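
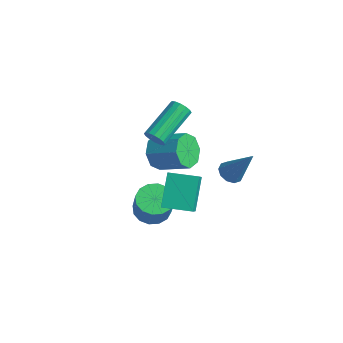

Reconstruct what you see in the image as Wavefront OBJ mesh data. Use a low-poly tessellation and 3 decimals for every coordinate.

v 2.399 1.22 -1.873
v 2.878 1.355 -2.209
v 3.401 1.56 -0.307
v 2.686 1.667 -2.153
v 2.384 1.808 -1.991
v 2.088 1.725 -1.784
v 1.911 1.449 -1.611
v 1.92 1.085 -1.538
v 2.113 0.773 -1.593
v 2.415 0.632 -1.755
v 2.711 0.715 -1.963
v 2.888 0.991 -2.136
v -0.444 -0.614 -0.547
v -0.027 -0.682 -0.226
v -0.44 1.106 0.688
v -0.856 1.174 0.367
v 0.072 -0.548 -0.444
v -0.34 1.24 0.47
v 0.033 -0.431 -0.69
v -0.379 1.357 0.225
v -0.134 -0.364 -0.897
v -0.546 1.424 0.018
v -0.384 -0.363 -1.01
v -0.796 1.425 -0.096
v -0.649 -0.43 -1
v -1.062 1.358 -0.085
v -0.86 -0.546 -0.868
v -1.273 1.242 0.046
v -0.96 -0.68 -0.65
v -1.372 1.108 0.264
v -0.921 -0.797 -0.405
v -1.333 0.991 0.51
v -0.754 -0.864 -0.198
v -1.166 0.924 0.717
v -0.504 -0.865 -0.084
v -0.916 0.923 0.83
v -0.238 -0.798 -0.095
v -0.651 0.99 0.82
v 0.845 -1.784 -3.729
v 1.418 -1.197 -3.856
v 2.047 -1.529 -2.558
v 1.475 -2.116 -2.431
v 1.098 -0.997 -3.65
v 1.727 -1.329 -2.352
v 0.711 -1.009 -3.465
v 1.34 -1.341 -2.167
v 0.359 -1.228 -3.351
v 0.988 -1.56 -2.053
v 0.138 -1.596 -3.338
v 0.767 -1.928 -2.04
v 0.106 -2.014 -3.43
v 0.735 -2.346 -2.132
v 0.273 -2.371 -3.602
v 0.902 -2.703 -2.304
v 0.593 -2.571 -3.808
v 1.222 -2.903 -2.51
v 0.98 -2.559 -3.993
v 1.609 -2.891 -2.695
v 1.332 -2.34 -4.107
v 1.961 -2.672 -2.809
v 1.553 -1.972 -4.12
v 2.182 -2.304 -2.822
v 1.585 -1.554 -4.028
v 2.214 -1.886 -2.73
v 3.276 -3.23 -1.078
v 2.578 -2.328 0.182
v 2.319 -2.314 -2.265
v 1.62 -1.412 -1.005
v 4.24 -2.348 -1.175
v 3.541 -1.446 0.085
v 3.282 -1.432 -2.362
v 2.584 -0.53 -1.102
v -2.34 1.068 -3.592
v -1.842 0.775 -4.321
v -0.503 1.399 -3.657
v -1 1.692 -2.928
v -2.102 1.432 -4.414
v -0.762 2.055 -3.75
v -2.501 1.875 -4.026
v -1.161 2.499 -3.362
v -2.805 1.846 -3.383
v -1.466 2.469 -2.719
v -2.837 1.361 -2.863
v -1.498 1.985 -2.199
v -2.578 0.705 -2.77
v -1.238 1.328 -2.106
v -2.179 0.261 -3.158
v -0.839 0.885 -2.494
v -1.874 0.291 -3.801
v -0.535 0.914 -3.137
f 2 1 4
f 2 4 3
f 4 1 5
f 4 5 3
f 5 1 6
f 5 6 3
f 6 1 7
f 6 7 3
f 7 1 8
f 7 8 3
f 8 1 9
f 8 9 3
f 9 1 10
f 9 10 3
f 10 1 11
f 10 11 3
f 11 1 12
f 11 12 3
f 12 1 2
f 12 2 3
f 14 13 17
f 14 17 15
f 15 17 18
f 15 18 16
f 17 13 19
f 17 19 18
f 18 19 20
f 18 20 16
f 19 13 21
f 19 21 20
f 20 21 22
f 20 22 16
f 21 13 23
f 21 23 22
f 22 23 24
f 22 24 16
f 23 13 25
f 23 25 24
f 24 25 26
f 24 26 16
f 25 13 27
f 25 27 26
f 26 27 28
f 26 28 16
f 27 13 29
f 27 29 28
f 28 29 30
f 28 30 16
f 29 13 31
f 29 31 30
f 30 31 32
f 30 32 16
f 31 13 33
f 31 33 32
f 32 33 34
f 32 34 16
f 33 13 35
f 33 35 34
f 34 35 36
f 34 36 16
f 35 13 37
f 35 37 36
f 36 37 38
f 36 38 16
f 37 13 14
f 37 14 38
f 38 14 15
f 38 15 16
f 40 39 43
f 40 43 41
f 41 43 44
f 41 44 42
f 43 39 45
f 43 45 44
f 44 45 46
f 44 46 42
f 45 39 47
f 45 47 46
f 46 47 48
f 46 48 42
f 47 39 49
f 47 49 48
f 48 49 50
f 48 50 42
f 49 39 51
f 49 51 50
f 50 51 52
f 50 52 42
f 51 39 53
f 51 53 52
f 52 53 54
f 52 54 42
f 53 39 55
f 53 55 54
f 54 55 56
f 54 56 42
f 55 39 57
f 55 57 56
f 56 57 58
f 56 58 42
f 57 39 59
f 57 59 58
f 58 59 60
f 58 60 42
f 59 39 61
f 59 61 60
f 60 61 62
f 60 62 42
f 61 39 63
f 61 63 62
f 62 63 64
f 62 64 42
f 63 39 40
f 63 40 64
f 64 40 41
f 64 41 42
f 66 68 65
f 69 66 65
f 65 68 67
f 67 69 65
f 66 72 68
f 70 66 69
f 70 72 66
f 68 72 67
f 71 69 67
f 67 72 71
f 71 70 69
f 72 70 71
f 74 73 77
f 74 77 75
f 75 77 78
f 75 78 76
f 77 73 79
f 77 79 78
f 78 79 80
f 78 80 76
f 79 73 81
f 79 81 80
f 80 81 82
f 80 82 76
f 81 73 83
f 81 83 82
f 82 83 84
f 82 84 76
f 83 73 85
f 83 85 84
f 84 85 86
f 84 86 76
f 85 73 87
f 85 87 86
f 86 87 88
f 86 88 76
f 87 73 89
f 87 89 88
f 88 89 90
f 88 90 76
f 89 73 74
f 89 74 90
f 90 74 75
f 90 75 76



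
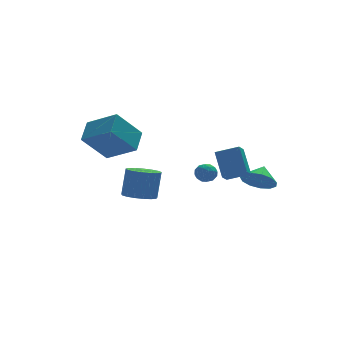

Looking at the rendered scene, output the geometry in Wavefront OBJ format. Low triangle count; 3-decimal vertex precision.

v 1.361 1.249 -0.12
v 1.732 1.742 -0.331
v 1.788 0.618 -0.849
v 2.159 1.111 -1.06
v 2.27 0.847 -0.474
v 2.006 1.237 -0.024
v 1.514 1.123 -1.156
v 1.25 1.513 -0.706
v 1.826 1.665 -0.971
v 2.293 1.494 -0.55
v 1.227 0.866 -0.63
v 1.694 0.695 -0.209
v 1.509 1.551 -0.161
v 2.011 0.809 -1.019
v 2.076 0.653 -0.674
v 2.294 0.944 -0.798
v 1.67 1.254 0.019
v 1.888 1.544 -0.105
v 2.204 1.018 -0.189
v 1.632 0.816 -1.075
v 1.85 1.106 -1.199
v 1.226 1.416 -0.382
v 1.444 1.707 -0.506
v 1.316 1.342 -0.991
v 1.782 1.795 -0.662
v 2.033 1.424 -1.09
v 1.654 1.431 -1.147
v 1.499 1.661 -0.882
v 2.057 1.695 -0.414
v 2.308 1.324 -0.843
v 2.373 1.169 -0.498
v 2.218 1.398 -0.234
v 2.112 1.649 -0.79
v 1.212 1.036 -0.337
v 1.463 0.665 -0.766
v 1.302 0.962 -0.946
v 1.147 1.191 -0.682
v 1.487 0.936 -0.09
v 1.738 0.565 -0.518
v 2.021 0.699 -0.298
v 1.866 0.929 -0.033
v 1.408 0.711 -0.39
v -4.245 3.751 1.68
v -3.033 2.395 2.626
v -3.557 4.878 2.413
v -2.345 3.521 3.359
v -2.795 3.919 0.061
v -1.583 2.562 1.007
v -2.107 5.045 0.794
v -0.895 3.689 1.74
v -1.102 3.622 -2.914
v -0.19 3.836 -3.166
v 0.194 4.211 -1.458
v -0.718 3.998 -1.206
v -0.414 4.241 -3.205
v -0.03 4.616 -1.497
v -0.795 4.504 -3.177
v -0.411 4.88 -1.469
v -1.247 4.565 -3.089
v -0.863 4.941 -1.381
v -1.665 4.41 -2.96
v -1.281 4.786 -1.253
v -1.955 4.075 -2.821
v -1.571 4.451 -1.114
v -2.049 3.636 -2.704
v -1.665 4.012 -0.996
v -1.926 3.194 -2.634
v -1.542 3.569 -0.927
v -1.615 2.85 -2.628
v -1.23 3.225 -0.921
v -1.186 2.682 -2.688
v -0.801 3.058 -0.981
v -0.737 2.731 -2.8
v -0.353 3.106 -1.092
v -0.373 2.983 -2.937
v 0.011 3.359 -1.23
v -0.175 3.382 -3.069
v 0.209 3.757 -1.362
v 1.854 -1.516 0.023
v 1.395 -2.047 0.485
v 1.88 -0.393 1.339
v 1.421 -0.924 1.801
v 2.959 -2.076 0.479
v 2.5 -2.607 0.941
v 2.985 -0.953 1.795
v 2.526 -1.484 2.257
v 3.624 -1.483 -0.347
v 4.311 -1.384 -1.053
v 4.216 -0.797 0.327
v 3.938 -0.978 -1.138
v 3.466 -0.732 -0.973
v 3.043 -0.725 -0.609
v 2.805 -0.959 -0.161
v 2.827 -1.359 0.227
v 3.102 -1.799 0.433
v 3.542 -2.138 0.391
v 4.009 -2.269 0.115
v 4.353 -2.151 -0.308
v 4.466 -1.821 -0.743
f 1 38 17
f 38 12 41
f 17 41 6
f 38 41 17
f 1 17 13
f 17 6 18
f 13 18 2
f 17 18 13
f 1 13 22
f 13 2 23
f 22 23 8
f 13 23 22
f 1 22 34
f 22 8 37
f 34 37 11
f 22 37 34
f 1 34 38
f 34 11 42
f 38 42 12
f 34 42 38
f 2 18 29
f 18 6 32
f 29 32 10
f 18 32 29
f 6 41 19
f 41 12 40
f 19 40 5
f 41 40 19
f 12 42 39
f 42 11 35
f 39 35 3
f 42 35 39
f 11 37 36
f 37 8 24
f 36 24 7
f 37 24 36
f 8 23 28
f 23 2 25
f 28 25 9
f 23 25 28
f 4 30 16
f 30 10 31
f 16 31 5
f 30 31 16
f 4 16 14
f 16 5 15
f 14 15 3
f 16 15 14
f 4 14 21
f 14 3 20
f 21 20 7
f 14 20 21
f 4 21 26
f 21 7 27
f 26 27 9
f 21 27 26
f 4 26 30
f 26 9 33
f 30 33 10
f 26 33 30
f 5 31 19
f 31 10 32
f 19 32 6
f 31 32 19
f 3 15 39
f 15 5 40
f 39 40 12
f 15 40 39
f 7 20 36
f 20 3 35
f 36 35 11
f 20 35 36
f 9 27 28
f 27 7 24
f 28 24 8
f 27 24 28
f 10 33 29
f 33 9 25
f 29 25 2
f 33 25 29
f 44 46 43
f 47 44 43
f 43 46 45
f 45 47 43
f 44 50 46
f 48 44 47
f 48 50 44
f 46 50 45
f 49 47 45
f 45 50 49
f 49 48 47
f 50 48 49
f 52 51 55
f 52 55 53
f 53 55 56
f 53 56 54
f 55 51 57
f 55 57 56
f 56 57 58
f 56 58 54
f 57 51 59
f 57 59 58
f 58 59 60
f 58 60 54
f 59 51 61
f 59 61 60
f 60 61 62
f 60 62 54
f 61 51 63
f 61 63 62
f 62 63 64
f 62 64 54
f 63 51 65
f 63 65 64
f 64 65 66
f 64 66 54
f 65 51 67
f 65 67 66
f 66 67 68
f 66 68 54
f 67 51 69
f 67 69 68
f 68 69 70
f 68 70 54
f 69 51 71
f 69 71 70
f 70 71 72
f 70 72 54
f 71 51 73
f 71 73 72
f 72 73 74
f 72 74 54
f 73 51 75
f 73 75 74
f 74 75 76
f 74 76 54
f 75 51 77
f 75 77 76
f 76 77 78
f 76 78 54
f 77 51 52
f 77 52 78
f 78 52 53
f 78 53 54
f 80 82 79
f 83 80 79
f 79 82 81
f 81 83 79
f 80 86 82
f 84 80 83
f 84 86 80
f 82 86 81
f 85 83 81
f 81 86 85
f 85 84 83
f 86 84 85
f 88 87 90
f 88 90 89
f 90 87 91
f 90 91 89
f 91 87 92
f 91 92 89
f 92 87 93
f 92 93 89
f 93 87 94
f 93 94 89
f 94 87 95
f 94 95 89
f 95 87 96
f 95 96 89
f 96 87 97
f 96 97 89
f 97 87 98
f 97 98 89
f 98 87 99
f 98 99 89
f 99 87 88
f 99 88 89



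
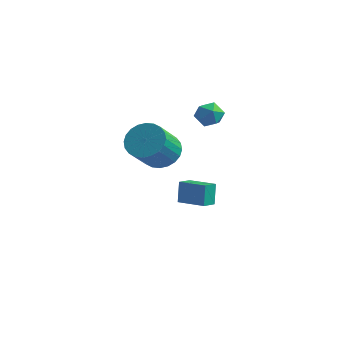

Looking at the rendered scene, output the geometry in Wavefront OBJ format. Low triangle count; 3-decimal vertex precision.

v 1.769 -0.469 1.873
v 2.743 -0.801 1.579
v 2.705 -2.202 3.033
v 1.731 -1.871 3.327
v 2.839 -0.509 1.863
v 2.8 -1.911 3.317
v 2.771 -0.212 2.148
v 2.732 -1.614 3.602
v 2.551 0.047 2.391
v 2.512 -1.355 3.845
v 2.212 0.226 2.555
v 2.173 -1.175 4.009
v 1.805 0.3 2.616
v 1.767 -1.102 4.07
v 1.393 0.257 2.563
v 1.355 -1.145 4.017
v 1.039 0.103 2.405
v 1 -1.299 3.859
v 0.795 -0.138 2.167
v 0.757 -1.539 3.621
v 0.7 -0.429 1.883
v 0.661 -1.831 3.337
v 0.768 -0.726 1.598
v 0.729 -2.128 3.052
v 0.988 -0.985 1.355
v 0.949 -2.387 2.809
v 1.327 -1.165 1.191
v 1.288 -2.566 2.645
v 1.733 -1.238 1.13
v 1.695 -2.64 2.584
v 2.145 -1.195 1.183
v 2.107 -2.597 2.637
v 2.5 -1.041 1.341
v 2.461 -2.443 2.795
v 0.851 2.604 -3.773
v 0.658 3.057 -2.592
v 0.963 3.463 -4.084
v 0.77 3.916 -2.903
v 2.43 2.504 -3.477
v 2.237 2.957 -2.296
v 2.542 3.363 -3.788
v 2.349 3.816 -2.607
v 1.553 4.127 1.85
v 2.038 4.528 2.392
v 1.922 2.952 2.388
v 2.407 3.353 2.93
v 1.581 3.414 2.989
v 1.353 4.14 2.656
v 2.607 3.34 2.124
v 2.379 4.066 1.791
v 2.69 4.041 2.561
v 2.056 4.087 3.096
v 1.904 3.393 1.684
v 1.27 3.439 2.219
f 2 1 5
f 2 5 3
f 3 5 6
f 3 6 4
f 5 1 7
f 5 7 6
f 6 7 8
f 6 8 4
f 7 1 9
f 7 9 8
f 8 9 10
f 8 10 4
f 9 1 11
f 9 11 10
f 10 11 12
f 10 12 4
f 11 1 13
f 11 13 12
f 12 13 14
f 12 14 4
f 13 1 15
f 13 15 14
f 14 15 16
f 14 16 4
f 15 1 17
f 15 17 16
f 16 17 18
f 16 18 4
f 17 1 19
f 17 19 18
f 18 19 20
f 18 20 4
f 19 1 21
f 19 21 20
f 20 21 22
f 20 22 4
f 21 1 23
f 21 23 22
f 22 23 24
f 22 24 4
f 23 1 25
f 23 25 24
f 24 25 26
f 24 26 4
f 25 1 27
f 25 27 26
f 26 27 28
f 26 28 4
f 27 1 29
f 27 29 28
f 28 29 30
f 28 30 4
f 29 1 31
f 29 31 30
f 30 31 32
f 30 32 4
f 31 1 33
f 31 33 32
f 32 33 34
f 32 34 4
f 33 1 2
f 33 2 34
f 34 2 3
f 34 3 4
f 36 38 35
f 39 36 35
f 35 38 37
f 37 39 35
f 36 42 38
f 40 36 39
f 40 42 36
f 38 42 37
f 41 39 37
f 37 42 41
f 41 40 39
f 42 40 41
f 43 54 48
f 43 48 44
f 43 44 50
f 43 50 53
f 43 53 54
f 44 48 52
f 48 54 47
f 54 53 45
f 53 50 49
f 50 44 51
f 46 52 47
f 46 47 45
f 46 45 49
f 46 49 51
f 46 51 52
f 47 52 48
f 45 47 54
f 49 45 53
f 51 49 50
f 52 51 44



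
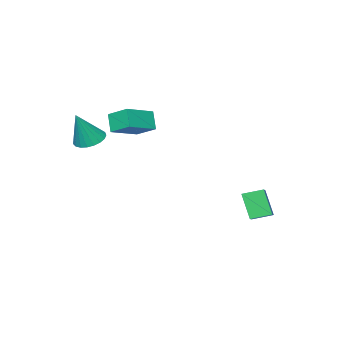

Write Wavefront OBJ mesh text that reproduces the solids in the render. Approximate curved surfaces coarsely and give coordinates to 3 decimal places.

v -0.539 -3.682 0.312
v -0.867 -4.232 1.327
v -0.708 -2.456 0.923
v -1.037 -3.006 1.937
v 1.217 -3.714 0.863
v 0.888 -4.264 1.877
v 1.047 -2.488 1.473
v 0.719 -3.038 2.488
v -3.019 2.05 -4.732
v -3.183 1.298 -3.273
v -3.81 2.812 -4.429
v -3.975 2.06 -2.969
v -2.085 2.82 -4.231
v -2.25 2.068 -2.771
v -2.877 3.582 -3.927
v -3.041 2.83 -2.468
v 2.482 -3.87 0.657
v 3.258 -4.033 0.275
v 3.358 -3.89 2.443
v 3.252 -3.667 0.282
v 3.113 -3.337 0.353
v 2.865 -3.098 0.478
v 2.55 -2.993 0.633
v 2.224 -3.04 0.792
v 1.943 -3.23 0.928
v 1.754 -3.531 1.017
v 1.692 -3.891 1.044
v 1.766 -4.247 1.003
v 1.964 -4.538 0.903
v 2.252 -4.713 0.76
v 2.579 -4.743 0.6
v 2.89 -4.622 0.449
v 3.13 -4.371 0.334
f 2 4 1
f 5 2 1
f 1 4 3
f 3 5 1
f 2 8 4
f 6 2 5
f 6 8 2
f 4 8 3
f 7 5 3
f 3 8 7
f 7 6 5
f 8 6 7
f 10 12 9
f 13 10 9
f 9 12 11
f 11 13 9
f 10 16 12
f 14 10 13
f 14 16 10
f 12 16 11
f 15 13 11
f 11 16 15
f 15 14 13
f 16 14 15
f 18 17 20
f 18 20 19
f 20 17 21
f 20 21 19
f 21 17 22
f 21 22 19
f 22 17 23
f 22 23 19
f 23 17 24
f 23 24 19
f 24 17 25
f 24 25 19
f 25 17 26
f 25 26 19
f 26 17 27
f 26 27 19
f 27 17 28
f 27 28 19
f 28 17 29
f 28 29 19
f 29 17 30
f 29 30 19
f 30 17 31
f 30 31 19
f 31 17 32
f 31 32 19
f 32 17 33
f 32 33 19
f 33 17 18
f 33 18 19



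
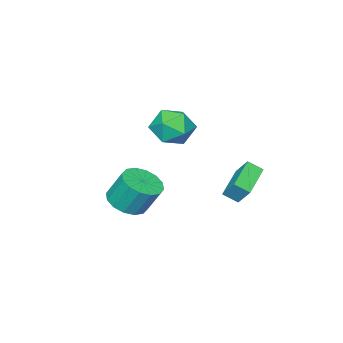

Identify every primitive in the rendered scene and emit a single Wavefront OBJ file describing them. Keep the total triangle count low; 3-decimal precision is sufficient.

v -4.03 1.552 0.234
v -3.981 2.325 1.215
v -4.452 2.196 -0.252
v -4.403 2.968 0.729
v -2.277 2.232 -0.389
v -2.228 3.004 0.592
v -2.699 2.875 -0.875
v -2.65 3.648 0.106
v 2.364 0.46 0.379
v 3.234 1.082 0.229
v 2.947 1.841 1.711
v 2.076 1.22 1.861
v 2.811 1.368 0.001
v 2.524 2.127 1.483
v 2.269 1.41 -0.126
v 1.981 2.17 1.356
v 1.751 1.198 -0.118
v 1.464 1.958 1.364
v 1.398 0.789 0.023
v 1.111 1.548 1.506
v 1.304 0.291 0.26
v 1.016 1.05 1.742
v 1.493 -0.161 0.529
v 1.206 0.598 2.011
v 1.916 -0.447 0.757
v 1.629 0.312 2.239
v 2.459 -0.49 0.884
v 2.171 0.27 2.366
v 2.976 -0.278 0.876
v 2.689 0.482 2.358
v 3.329 0.132 0.734
v 3.042 0.891 2.217
v 3.424 0.63 0.498
v 3.136 1.389 1.98
v -2.231 -0.205 4.213
v -1.691 0.333 3.248
v -2.409 -1.893 3.172
v -1.869 -1.355 2.207
v -1.216 -1.6 3.22
v -1.105 -0.557 3.863
v -2.995 -1.003 2.557
v -2.884 0.04 3.2
v -2.162 -0.16 2.224
v -1.063 -0.529 2.634
v -3.037 -1.031 3.786
v -1.938 -1.4 4.196
f 2 4 1
f 5 2 1
f 1 4 3
f 3 5 1
f 2 8 4
f 6 2 5
f 6 8 2
f 4 8 3
f 7 5 3
f 3 8 7
f 7 6 5
f 8 6 7
f 10 9 13
f 10 13 11
f 11 13 14
f 11 14 12
f 13 9 15
f 13 15 14
f 14 15 16
f 14 16 12
f 15 9 17
f 15 17 16
f 16 17 18
f 16 18 12
f 17 9 19
f 17 19 18
f 18 19 20
f 18 20 12
f 19 9 21
f 19 21 20
f 20 21 22
f 20 22 12
f 21 9 23
f 21 23 22
f 22 23 24
f 22 24 12
f 23 9 25
f 23 25 24
f 24 25 26
f 24 26 12
f 25 9 27
f 25 27 26
f 26 27 28
f 26 28 12
f 27 9 29
f 27 29 28
f 28 29 30
f 28 30 12
f 29 9 31
f 29 31 30
f 30 31 32
f 30 32 12
f 31 9 33
f 31 33 32
f 32 33 34
f 32 34 12
f 33 9 10
f 33 10 34
f 34 10 11
f 34 11 12
f 35 46 40
f 35 40 36
f 35 36 42
f 35 42 45
f 35 45 46
f 36 40 44
f 40 46 39
f 46 45 37
f 45 42 41
f 42 36 43
f 38 44 39
f 38 39 37
f 38 37 41
f 38 41 43
f 38 43 44
f 39 44 40
f 37 39 46
f 41 37 45
f 43 41 42
f 44 43 36



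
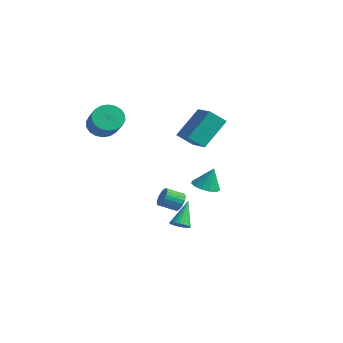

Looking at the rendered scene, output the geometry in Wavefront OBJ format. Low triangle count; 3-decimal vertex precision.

v 2.601 0.037 -0.182
v 3.164 0.477 -0.409
v 2.799 0.383 0.982
v 2.814 0.715 -0.42
v 2.397 0.737 -0.356
v 2.045 0.537 -0.236
v 1.869 0.178 -0.099
v 1.925 -0.226 0.012
v 2.196 -0.546 0.061
v 2.595 -0.682 0.034
v 2.996 -0.589 -0.062
v 3.272 -0.298 -0.196
v 3.334 0.099 -0.325
v -1.659 2.746 0.436
v -2.078 2 1.173
v -1.663 4.181 1.886
v -2.082 3.435 2.624
v -0.238 2.345 0.836
v -0.657 1.599 1.574
v -0.242 3.78 2.287
v -0.661 3.034 3.024
v -2.2 2.365 -3.844
v -1.846 1.978 -4.135
v -2.346 1.168 -3.668
v -2.7 1.555 -3.376
v -1.717 2.019 -3.926
v -2.217 1.209 -3.458
v -1.671 2.12 -3.702
v -2.171 1.31 -3.235
v -1.717 2.263 -3.503
v -2.217 1.454 -3.036
v -1.846 2.424 -3.363
v -2.346 1.614 -2.895
v -2.036 2.574 -3.306
v -2.537 1.765 -2.838
v -2.255 2.689 -3.342
v -2.755 1.879 -2.874
v -2.464 2.747 -3.465
v -2.965 1.938 -2.997
v -2.628 2.739 -3.653
v -3.128 1.93 -3.185
v -2.717 2.667 -3.874
v -3.218 1.858 -3.407
v -2.717 2.542 -4.09
v -3.218 1.733 -3.623
v -2.628 2.387 -4.264
v -3.128 1.577 -3.796
v -2.464 2.227 -4.364
v -2.965 1.418 -3.897
v -2.255 2.092 -4.375
v -2.755 1.283 -3.908
v -2.036 2.003 -4.294
v -2.537 1.194 -3.827
v 2.911 -1.826 -2.163
v 3.359 -1.944 -1.904
v 2.449 -0.934 -0.957
v 3.416 -1.774 -2.008
v 3.396 -1.613 -2.135
v 3.302 -1.483 -2.267
v 3.149 -1.407 -2.383
v 2.96 -1.394 -2.465
v 2.763 -1.446 -2.501
v 2.589 -1.557 -2.486
v 2.464 -1.709 -2.422
v 2.407 -1.878 -2.318
v 2.427 -2.04 -2.19
v 2.521 -2.169 -2.059
v 2.674 -2.246 -1.943
v 2.863 -2.259 -1.861
v 3.06 -2.206 -1.825
v 3.234 -2.096 -1.84
v -4.418 -0.918 1.943
v -3.987 -1.203 1.255
v -2.691 -1.787 2.31
v -3.122 -1.502 2.997
v -3.857 -0.845 1.294
v -2.562 -1.429 2.349
v -3.839 -0.502 1.462
v -2.543 -1.085 2.517
v -3.935 -0.24 1.725
v -2.64 -0.824 2.78
v -4.127 -0.114 2.031
v -2.831 -0.697 3.086
v -4.377 -0.146 2.319
v -3.081 -0.73 3.374
v -4.634 -0.332 2.533
v -3.339 -0.915 3.588
v -4.849 -0.633 2.63
v -3.553 -1.217 3.685
v -4.978 -0.991 2.591
v -3.683 -1.575 3.646
v -4.997 -1.335 2.423
v -3.701 -1.918 3.478
v -4.9 -1.596 2.16
v -3.605 -2.18 3.215
v -4.709 -1.723 1.854
v -3.413 -2.306 2.909
v -4.459 -1.69 1.566
v -3.163 -2.274 2.621
v -4.201 -1.505 1.352
v -2.906 -2.088 2.407
f 2 1 4
f 2 4 3
f 4 1 5
f 4 5 3
f 5 1 6
f 5 6 3
f 6 1 7
f 6 7 3
f 7 1 8
f 7 8 3
f 8 1 9
f 8 9 3
f 9 1 10
f 9 10 3
f 10 1 11
f 10 11 3
f 11 1 12
f 11 12 3
f 12 1 13
f 12 13 3
f 13 1 2
f 13 2 3
f 15 17 14
f 18 15 14
f 14 17 16
f 16 18 14
f 15 21 17
f 19 15 18
f 19 21 15
f 17 21 16
f 20 18 16
f 16 21 20
f 20 19 18
f 21 19 20
f 23 22 26
f 23 26 24
f 24 26 27
f 24 27 25
f 26 22 28
f 26 28 27
f 27 28 29
f 27 29 25
f 28 22 30
f 28 30 29
f 29 30 31
f 29 31 25
f 30 22 32
f 30 32 31
f 31 32 33
f 31 33 25
f 32 22 34
f 32 34 33
f 33 34 35
f 33 35 25
f 34 22 36
f 34 36 35
f 35 36 37
f 35 37 25
f 36 22 38
f 36 38 37
f 37 38 39
f 37 39 25
f 38 22 40
f 38 40 39
f 39 40 41
f 39 41 25
f 40 22 42
f 40 42 41
f 41 42 43
f 41 43 25
f 42 22 44
f 42 44 43
f 43 44 45
f 43 45 25
f 44 22 46
f 44 46 45
f 45 46 47
f 45 47 25
f 46 22 48
f 46 48 47
f 47 48 49
f 47 49 25
f 48 22 50
f 48 50 49
f 49 50 51
f 49 51 25
f 50 22 52
f 50 52 51
f 51 52 53
f 51 53 25
f 52 22 23
f 52 23 53
f 53 23 24
f 53 24 25
f 55 54 57
f 55 57 56
f 57 54 58
f 57 58 56
f 58 54 59
f 58 59 56
f 59 54 60
f 59 60 56
f 60 54 61
f 60 61 56
f 61 54 62
f 61 62 56
f 62 54 63
f 62 63 56
f 63 54 64
f 63 64 56
f 64 54 65
f 64 65 56
f 65 54 66
f 65 66 56
f 66 54 67
f 66 67 56
f 67 54 68
f 67 68 56
f 68 54 69
f 68 69 56
f 69 54 70
f 69 70 56
f 70 54 71
f 70 71 56
f 71 54 55
f 71 55 56
f 73 72 76
f 73 76 74
f 74 76 77
f 74 77 75
f 76 72 78
f 76 78 77
f 77 78 79
f 77 79 75
f 78 72 80
f 78 80 79
f 79 80 81
f 79 81 75
f 80 72 82
f 80 82 81
f 81 82 83
f 81 83 75
f 82 72 84
f 82 84 83
f 83 84 85
f 83 85 75
f 84 72 86
f 84 86 85
f 85 86 87
f 85 87 75
f 86 72 88
f 86 88 87
f 87 88 89
f 87 89 75
f 88 72 90
f 88 90 89
f 89 90 91
f 89 91 75
f 90 72 92
f 90 92 91
f 91 92 93
f 91 93 75
f 92 72 94
f 92 94 93
f 93 94 95
f 93 95 75
f 94 72 96
f 94 96 95
f 95 96 97
f 95 97 75
f 96 72 98
f 96 98 97
f 97 98 99
f 97 99 75
f 98 72 100
f 98 100 99
f 99 100 101
f 99 101 75
f 100 72 73
f 100 73 101
f 101 73 74
f 101 74 75



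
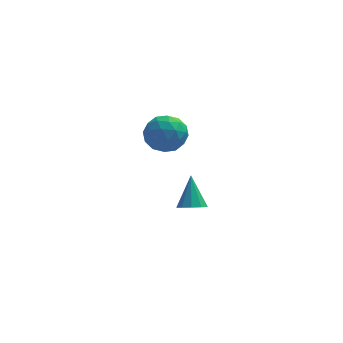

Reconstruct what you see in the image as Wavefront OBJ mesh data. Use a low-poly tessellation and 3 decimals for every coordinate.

v -2.181 -2.464 1.616
v -1.581 -2.005 1.661
v -1.659 -3.055 0.679
v -1.059 -2.596 0.724
v -1.193 -3.1 1.273
v -1.515 -2.735 1.852
v -1.725 -2.325 0.488
v -2.047 -1.96 1.067
v -1.298 -1.92 0.964
v -0.97 -2.398 1.45
v -2.27 -2.662 0.89
v -1.942 -3.14 1.376
v -1.927 -2.182 1.721
v -1.313 -2.878 0.619
v -1.392 -3.174 0.942
v -1.039 -2.904 0.969
v -1.889 -2.611 1.833
v -1.535 -2.342 1.86
v -1.307 -2.985 1.632
v -1.705 -2.718 0.48
v -1.351 -2.449 0.507
v -2.201 -2.156 1.371
v -1.848 -1.886 1.398
v -1.933 -2.075 0.708
v -1.408 -1.863 1.338
v -1.101 -2.21 0.787
v -1.492 -2.051 0.648
v -1.682 -1.836 0.988
v -1.215 -2.144 1.623
v -0.908 -2.492 1.072
v -0.987 -2.788 1.395
v -1.176 -2.573 1.735
v -1.049 -2.094 1.213
v -2.332 -2.568 1.268
v -2.025 -2.916 0.717
v -2.064 -2.487 0.605
v -2.253 -2.272 0.945
v -2.139 -2.85 1.553
v -1.832 -3.197 1.002
v -1.558 -3.224 1.352
v -1.748 -3.009 1.692
v -2.191 -2.966 1.127
v -0.773 -1.396 -3.197
v -0.439 -1.058 -3.432
v -0.807 -0.644 -2.163
v -0.744 -0.968 -3.508
v -1.061 -1.041 -3.465
v -1.267 -1.25 -3.32
v -1.285 -1.515 -3.128
v -1.107 -1.734 -2.963
v -0.802 -1.825 -2.887
v -0.485 -1.752 -2.929
v -0.279 -1.543 -3.075
v -0.261 -1.278 -3.267
f 1 38 17
f 38 12 41
f 17 41 6
f 38 41 17
f 1 17 13
f 17 6 18
f 13 18 2
f 17 18 13
f 1 13 22
f 13 2 23
f 22 23 8
f 13 23 22
f 1 22 34
f 22 8 37
f 34 37 11
f 22 37 34
f 1 34 38
f 34 11 42
f 38 42 12
f 34 42 38
f 2 18 29
f 18 6 32
f 29 32 10
f 18 32 29
f 6 41 19
f 41 12 40
f 19 40 5
f 41 40 19
f 12 42 39
f 42 11 35
f 39 35 3
f 42 35 39
f 11 37 36
f 37 8 24
f 36 24 7
f 37 24 36
f 8 23 28
f 23 2 25
f 28 25 9
f 23 25 28
f 4 30 16
f 30 10 31
f 16 31 5
f 30 31 16
f 4 16 14
f 16 5 15
f 14 15 3
f 16 15 14
f 4 14 21
f 14 3 20
f 21 20 7
f 14 20 21
f 4 21 26
f 21 7 27
f 26 27 9
f 21 27 26
f 4 26 30
f 26 9 33
f 30 33 10
f 26 33 30
f 5 31 19
f 31 10 32
f 19 32 6
f 31 32 19
f 3 15 39
f 15 5 40
f 39 40 12
f 15 40 39
f 7 20 36
f 20 3 35
f 36 35 11
f 20 35 36
f 9 27 28
f 27 7 24
f 28 24 8
f 27 24 28
f 10 33 29
f 33 9 25
f 29 25 2
f 33 25 29
f 44 43 46
f 44 46 45
f 46 43 47
f 46 47 45
f 47 43 48
f 47 48 45
f 48 43 49
f 48 49 45
f 49 43 50
f 49 50 45
f 50 43 51
f 50 51 45
f 51 43 52
f 51 52 45
f 52 43 53
f 52 53 45
f 53 43 54
f 53 54 45
f 54 43 44
f 54 44 45



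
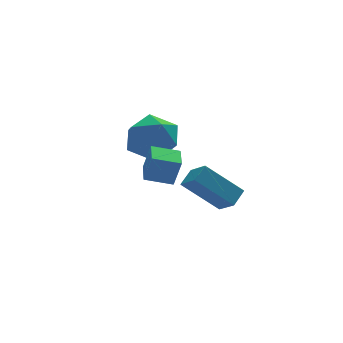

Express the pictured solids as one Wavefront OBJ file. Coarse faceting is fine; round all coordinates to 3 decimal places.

v -2.811 -1.99 0.618
v -2.537 -2.115 1.738
v -2.394 -0.897 0.637
v -2.12 -1.022 1.757
v -1.78 -2.378 0.323
v -1.506 -2.503 1.443
v -1.363 -1.285 0.342
v -1.089 -1.41 1.462
v -1.517 2.976 -0.611
v -0.582 3.593 -1.169
v -0.258 2.407 0.869
v 0.677 3.024 0.311
v -0.269 3.657 0.831
v -1.047 4.009 -0.084
v 0.207 1.991 -0.216
v -0.571 2.343 -1.131
v 0.483 2.985 -0.925
v 0.189 4.014 -0.278
v -1.029 1.986 -0.022
v -1.323 3.015 0.625
v 0.089 -0.048 -1.107
v 0.74 0.431 -0.69
v -0.133 0.829 -1.768
v 0.519 1.308 -1.35
v 1.461 -0.728 -2.47
v 2.113 -0.249 -2.052
v 1.24 0.149 -3.13
v 1.891 0.628 -2.713
f 2 4 1
f 5 2 1
f 1 4 3
f 3 5 1
f 2 8 4
f 6 2 5
f 6 8 2
f 4 8 3
f 7 5 3
f 3 8 7
f 7 6 5
f 8 6 7
f 9 20 14
f 9 14 10
f 9 10 16
f 9 16 19
f 9 19 20
f 10 14 18
f 14 20 13
f 20 19 11
f 19 16 15
f 16 10 17
f 12 18 13
f 12 13 11
f 12 11 15
f 12 15 17
f 12 17 18
f 13 18 14
f 11 13 20
f 15 11 19
f 17 15 16
f 18 17 10
f 22 24 21
f 25 22 21
f 21 24 23
f 23 25 21
f 22 28 24
f 26 22 25
f 26 28 22
f 24 28 23
f 27 25 23
f 23 28 27
f 27 26 25
f 28 26 27



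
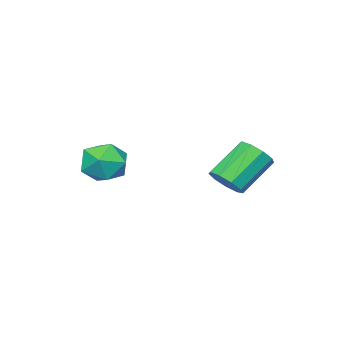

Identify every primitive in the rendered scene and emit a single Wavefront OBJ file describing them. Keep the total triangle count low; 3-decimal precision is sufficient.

v 2.856 -0.706 2.782
v 3.981 -0.582 2.875
v 2.879 -1.938 4.145
v 4.004 -1.814 4.238
v 3.312 -0.967 4.543
v 3.298 -0.205 3.701
v 3.562 -2.315 3.319
v 3.548 -1.553 2.477
v 4.417 -1.576 3.207
v 4.263 -0.743 3.963
v 2.597 -1.777 3.057
v 2.443 -0.944 3.813
v -0.223 1.974 2.163
v 0.389 2.155 2.769
v -1.105 2.547 4.162
v -1.717 2.366 3.557
v 0.241 2.656 2.47
v -1.252 3.048 3.863
v -0.124 2.838 2.027
v -1.617 3.23 3.421
v -0.535 2.616 1.648
v -2.029 3.007 3.042
v -0.801 2.093 1.51
v -2.295 2.485 2.904
v -0.796 1.515 1.678
v -2.29 1.907 3.071
v -0.523 1.152 2.073
v -2.017 1.544 3.466
v -0.11 1.173 2.51
v -1.604 1.565 3.903
v 0.25 1.569 2.785
v -1.243 1.961 4.178
f 1 12 6
f 1 6 2
f 1 2 8
f 1 8 11
f 1 11 12
f 2 6 10
f 6 12 5
f 12 11 3
f 11 8 7
f 8 2 9
f 4 10 5
f 4 5 3
f 4 3 7
f 4 7 9
f 4 9 10
f 5 10 6
f 3 5 12
f 7 3 11
f 9 7 8
f 10 9 2
f 14 13 17
f 14 17 15
f 15 17 18
f 15 18 16
f 17 13 19
f 17 19 18
f 18 19 20
f 18 20 16
f 19 13 21
f 19 21 20
f 20 21 22
f 20 22 16
f 21 13 23
f 21 23 22
f 22 23 24
f 22 24 16
f 23 13 25
f 23 25 24
f 24 25 26
f 24 26 16
f 25 13 27
f 25 27 26
f 26 27 28
f 26 28 16
f 27 13 29
f 27 29 28
f 28 29 30
f 28 30 16
f 29 13 31
f 29 31 30
f 30 31 32
f 30 32 16
f 31 13 14
f 31 14 32
f 32 14 15
f 32 15 16



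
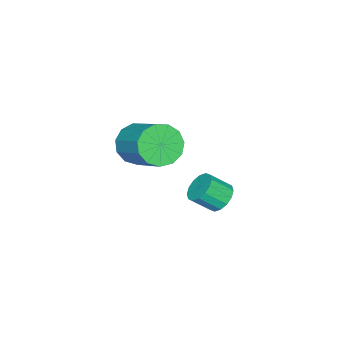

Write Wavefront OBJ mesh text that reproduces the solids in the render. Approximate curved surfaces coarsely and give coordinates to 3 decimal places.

v 3.367 3.67 1.584
v 3.798 4.16 1.735
v 4.284 3.521 2.427
v 3.853 3.03 2.276
v 3.535 4.201 1.957
v 4.02 3.561 2.649
v 3.227 4.099 2.079
v 3.712 3.46 2.771
v 2.956 3.882 2.068
v 3.441 3.243 2.761
v 2.796 3.608 1.928
v 3.281 2.969 2.62
v 2.789 3.351 1.695
v 3.274 2.712 2.388
v 2.936 3.179 1.433
v 3.422 2.54 2.125
v 3.2 3.139 1.211
v 3.685 2.499 1.903
v 3.508 3.24 1.089
v 3.993 2.601 1.781
v 3.779 3.457 1.099
v 4.264 2.818 1.792
v 3.939 3.731 1.24
v 4.424 3.092 1.932
v 3.946 3.988 1.472
v 4.431 3.349 2.165
v 0.858 -1.446 0.887
v 1.749 -1.873 0.814
v 2.572 -0.341 1.9
v 1.682 0.086 1.973
v 1.7 -1.534 0.373
v 2.523 -0.002 1.459
v 1.384 -1.168 0.096
v 2.207 0.364 1.181
v 0.901 -0.889 0.07
v 1.725 0.642 1.155
v 0.405 -0.788 0.303
v 1.228 0.744 1.388
v 0.052 -0.895 0.722
v 0.876 0.636 1.807
v -0.044 -1.177 1.193
v 0.779 0.354 2.279
v 0.146 -1.545 1.567
v 0.969 -0.013 2.653
v 0.562 -1.881 1.726
v 1.385 -0.349 2.811
v 1.072 -2.079 1.618
v 1.896 -0.547 2.703
v 1.515 -2.076 1.278
v 2.338 -0.544 2.364
f 2 1 5
f 2 5 3
f 3 5 6
f 3 6 4
f 5 1 7
f 5 7 6
f 6 7 8
f 6 8 4
f 7 1 9
f 7 9 8
f 8 9 10
f 8 10 4
f 9 1 11
f 9 11 10
f 10 11 12
f 10 12 4
f 11 1 13
f 11 13 12
f 12 13 14
f 12 14 4
f 13 1 15
f 13 15 14
f 14 15 16
f 14 16 4
f 15 1 17
f 15 17 16
f 16 17 18
f 16 18 4
f 17 1 19
f 17 19 18
f 18 19 20
f 18 20 4
f 19 1 21
f 19 21 20
f 20 21 22
f 20 22 4
f 21 1 23
f 21 23 22
f 22 23 24
f 22 24 4
f 23 1 25
f 23 25 24
f 24 25 26
f 24 26 4
f 25 1 2
f 25 2 26
f 26 2 3
f 26 3 4
f 28 27 31
f 28 31 29
f 29 31 32
f 29 32 30
f 31 27 33
f 31 33 32
f 32 33 34
f 32 34 30
f 33 27 35
f 33 35 34
f 34 35 36
f 34 36 30
f 35 27 37
f 35 37 36
f 36 37 38
f 36 38 30
f 37 27 39
f 37 39 38
f 38 39 40
f 38 40 30
f 39 27 41
f 39 41 40
f 40 41 42
f 40 42 30
f 41 27 43
f 41 43 42
f 42 43 44
f 42 44 30
f 43 27 45
f 43 45 44
f 44 45 46
f 44 46 30
f 45 27 47
f 45 47 46
f 46 47 48
f 46 48 30
f 47 27 49
f 47 49 48
f 48 49 50
f 48 50 30
f 49 27 28
f 49 28 50
f 50 28 29
f 50 29 30



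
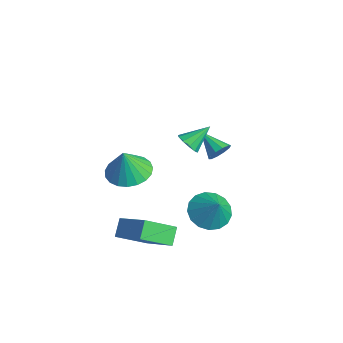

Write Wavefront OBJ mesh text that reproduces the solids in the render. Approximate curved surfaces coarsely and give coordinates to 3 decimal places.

v 2.33 -3.672 0.967
v 3.371 -3.724 0.839
v 2.49 -3.988 2.393
v 3.313 -3.303 0.939
v 3.085 -2.946 1.043
v 2.726 -2.714 1.135
v 2.299 -2.648 1.197
v 1.877 -2.759 1.22
v 1.534 -3.028 1.198
v 1.328 -3.408 1.137
v 1.296 -3.834 1.046
v 1.442 -4.232 0.942
v 1.742 -4.533 0.842
v 2.144 -4.685 0.763
v 2.578 -4.662 0.72
v 2.969 -4.468 0.719
v 3.249 -4.136 0.761
v 0.05 1.822 -1.383
v 0.372 1.791 -0.842
v -1.17 1.438 -0.677
v 0.236 2.154 -0.88
v 0.028 2.39 -1.11
v -0.171 2.409 -1.444
v -0.286 2.204 -1.755
v -0.273 1.853 -1.923
v -0.136 1.49 -1.885
v 0.071 1.254 -1.655
v 0.27 1.235 -1.321
v 0.385 1.44 -1.01
v 3.358 -1.37 2.732
v 3.876 -1.567 2.987
v 3.362 -0.33 3.528
v 3.966 -1.345 2.696
v 3.824 -1.133 2.419
v 3.504 -1.011 2.261
v 3.128 -1.027 2.284
v 2.84 -1.174 2.478
v 2.75 -1.396 2.769
v 2.892 -1.608 3.046
v 3.212 -1.73 3.203
v 3.588 -1.714 3.181
v 2.847 -3.092 -3.828
v 2.685 -4.528 -2.951
v 2.305 -2.623 -3.159
v 2.144 -4.059 -2.283
v 4.536 -2.641 -2.777
v 4.375 -4.077 -1.901
v 3.995 -2.172 -2.109
v 3.833 -3.608 -1.232
v 2.691 0.029 -2.864
v 3.463 -0.375 -3.432
v 3.529 0.071 -1.756
v 3.516 0.117 -3.491
v 3.38 0.588 -3.406
v 3.087 0.931 -3.197
v 2.702 1.068 -2.912
v 2.316 0.967 -2.616
v 2.015 0.65 -2.376
v 1.869 0.192 -2.249
v 1.911 -0.304 -2.262
v 2.132 -0.723 -2.413
v 2.481 -0.97 -2.668
v 2.879 -0.989 -2.968
v 3.233 -0.774 -3.243
f 2 1 4
f 2 4 3
f 4 1 5
f 4 5 3
f 5 1 6
f 5 6 3
f 6 1 7
f 6 7 3
f 7 1 8
f 7 8 3
f 8 1 9
f 8 9 3
f 9 1 10
f 9 10 3
f 10 1 11
f 10 11 3
f 11 1 12
f 11 12 3
f 12 1 13
f 12 13 3
f 13 1 14
f 13 14 3
f 14 1 15
f 14 15 3
f 15 1 16
f 15 16 3
f 16 1 17
f 16 17 3
f 17 1 2
f 17 2 3
f 19 18 21
f 19 21 20
f 21 18 22
f 21 22 20
f 22 18 23
f 22 23 20
f 23 18 24
f 23 24 20
f 24 18 25
f 24 25 20
f 25 18 26
f 25 26 20
f 26 18 27
f 26 27 20
f 27 18 28
f 27 28 20
f 28 18 29
f 28 29 20
f 29 18 19
f 29 19 20
f 31 30 33
f 31 33 32
f 33 30 34
f 33 34 32
f 34 30 35
f 34 35 32
f 35 30 36
f 35 36 32
f 36 30 37
f 36 37 32
f 37 30 38
f 37 38 32
f 38 30 39
f 38 39 32
f 39 30 40
f 39 40 32
f 40 30 41
f 40 41 32
f 41 30 31
f 41 31 32
f 43 45 42
f 46 43 42
f 42 45 44
f 44 46 42
f 43 49 45
f 47 43 46
f 47 49 43
f 45 49 44
f 48 46 44
f 44 49 48
f 48 47 46
f 49 47 48
f 51 50 53
f 51 53 52
f 53 50 54
f 53 54 52
f 54 50 55
f 54 55 52
f 55 50 56
f 55 56 52
f 56 50 57
f 56 57 52
f 57 50 58
f 57 58 52
f 58 50 59
f 58 59 52
f 59 50 60
f 59 60 52
f 60 50 61
f 60 61 52
f 61 50 62
f 61 62 52
f 62 50 63
f 62 63 52
f 63 50 64
f 63 64 52
f 64 50 51
f 64 51 52



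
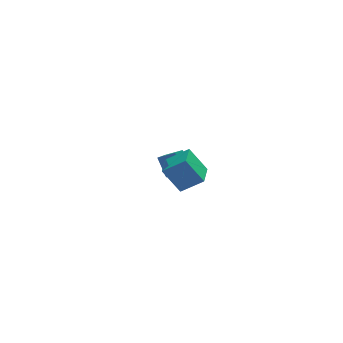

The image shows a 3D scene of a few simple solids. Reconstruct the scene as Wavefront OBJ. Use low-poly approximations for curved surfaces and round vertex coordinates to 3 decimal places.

v -0.106 2.668 -3.026
v -0.407 3.566 -1.836
v -1.027 3.284 -3.724
v -1.329 4.181 -2.535
v 0.529 3.279 -3.325
v 0.227 4.176 -2.136
v -0.393 3.894 -4.024
v -0.694 4.792 -2.834
v -3.132 -3.862 2.355
v -1.901 -4.244 3.251
v -2.51 -2.337 2.15
v -1.279 -2.718 3.046
v -2.241 -4.422 0.894
v -1.01 -4.803 1.79
v -1.619 -2.896 0.689
v -0.388 -3.278 1.585
f 2 4 1
f 5 2 1
f 1 4 3
f 3 5 1
f 2 8 4
f 6 2 5
f 6 8 2
f 4 8 3
f 7 5 3
f 3 8 7
f 7 6 5
f 8 6 7
f 10 12 9
f 13 10 9
f 9 12 11
f 11 13 9
f 10 16 12
f 14 10 13
f 14 16 10
f 12 16 11
f 15 13 11
f 11 16 15
f 15 14 13
f 16 14 15



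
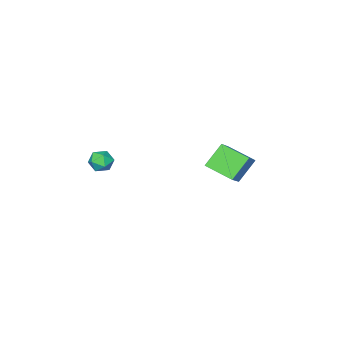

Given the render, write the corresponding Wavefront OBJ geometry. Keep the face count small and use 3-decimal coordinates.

v -3.274 -1.447 -0.967
v -4.416 -1.368 0.276
v -3.785 0.137 -1.538
v -4.927 0.217 -0.295
v -1.973 -0.617 0.175
v -3.115 -0.537 1.418
v -2.484 0.968 -0.396
v -3.626 1.047 0.847
v 2.585 -2.938 1.444
v 3.083 -2.449 1.149
v 3.437 -3.331 2.231
v 3.935 -2.842 1.936
v 3.346 -2.587 2.337
v 2.819 -2.344 1.851
v 3.701 -3.436 1.529
v 3.174 -3.193 1.043
v 3.772 -2.757 1.202
v 3.553 -2.232 1.701
v 2.967 -3.548 1.679
v 2.748 -3.023 2.178
f 2 4 1
f 5 2 1
f 1 4 3
f 3 5 1
f 2 8 4
f 6 2 5
f 6 8 2
f 4 8 3
f 7 5 3
f 3 8 7
f 7 6 5
f 8 6 7
f 9 20 14
f 9 14 10
f 9 10 16
f 9 16 19
f 9 19 20
f 10 14 18
f 14 20 13
f 20 19 11
f 19 16 15
f 16 10 17
f 12 18 13
f 12 13 11
f 12 11 15
f 12 15 17
f 12 17 18
f 13 18 14
f 11 13 20
f 15 11 19
f 17 15 16
f 18 17 10



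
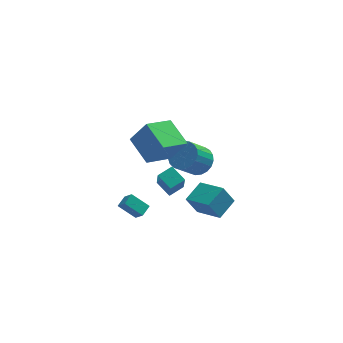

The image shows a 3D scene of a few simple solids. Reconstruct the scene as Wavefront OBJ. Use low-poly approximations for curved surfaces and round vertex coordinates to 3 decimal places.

v -3.111 -3.961 -3.733
v -4.202 -3.492 -2.816
v -2.599 -3.282 -3.47
v -3.689 -2.813 -2.553
v -2.711 -4.567 -2.947
v -3.801 -4.098 -2.03
v -2.198 -3.888 -2.684
v -3.289 -3.419 -1.767
v 1.027 -3.361 1.152
v 1.906 -3.509 1.797
v 0.791 -4.207 3.154
v -0.087 -4.059 2.508
v 1.776 -3.085 1.909
v 0.661 -3.783 3.266
v 1.517 -2.708 1.89
v 0.402 -3.407 3.247
v 1.173 -2.445 1.743
v 0.058 -3.143 3.1
v 0.804 -2.339 1.494
v -0.311 -3.038 2.851
v 0.474 -2.411 1.186
v -0.641 -3.11 2.543
v 0.239 -2.646 0.872
v -0.876 -3.345 2.229
v 0.141 -3.005 0.606
v -0.974 -3.704 1.963
v 0.196 -3.426 0.435
v -0.919 -4.125 1.791
v 0.395 -3.835 0.387
v -0.72 -4.534 1.744
v 0.703 -4.162 0.472
v -0.412 -4.861 1.829
v 1.067 -4.351 0.674
v -0.048 -5.05 2.031
v 1.425 -4.368 0.959
v 0.31 -5.067 2.316
v 1.713 -4.211 1.277
v 0.599 -4.91 2.634
v 1.884 -3.907 1.574
v 0.769 -4.606 2.93
v -1.384 -0.823 -3.221
v -1.408 -1.658 -1.66
v -0.385 -0.276 -2.913
v -0.409 -1.111 -1.352
v -0.671 -1.829 -3.748
v -0.695 -2.664 -2.187
v 0.328 -1.282 -3.44
v 0.304 -2.117 -1.879
v -2.5 -5.306 3.166
v -3.349 -3.524 3.992
v -0.855 -4.139 2.339
v -1.704 -2.357 3.166
v -1.476 -5.583 4.814
v -2.325 -3.801 5.641
v 0.169 -4.416 3.988
v -0.68 -2.634 4.814
v 1.073 -2.486 -5.056
v 0.322 -2.443 -3.667
v 2.178 -1.322 -4.494
v 1.426 -1.28 -3.105
v 2.354 -4.06 -4.315
v 1.602 -4.018 -2.926
v 3.458 -2.897 -3.753
v 2.707 -2.854 -2.364
f 2 4 1
f 5 2 1
f 1 4 3
f 3 5 1
f 2 8 4
f 6 2 5
f 6 8 2
f 4 8 3
f 7 5 3
f 3 8 7
f 7 6 5
f 8 6 7
f 10 9 13
f 10 13 11
f 11 13 14
f 11 14 12
f 13 9 15
f 13 15 14
f 14 15 16
f 14 16 12
f 15 9 17
f 15 17 16
f 16 17 18
f 16 18 12
f 17 9 19
f 17 19 18
f 18 19 20
f 18 20 12
f 19 9 21
f 19 21 20
f 20 21 22
f 20 22 12
f 21 9 23
f 21 23 22
f 22 23 24
f 22 24 12
f 23 9 25
f 23 25 24
f 24 25 26
f 24 26 12
f 25 9 27
f 25 27 26
f 26 27 28
f 26 28 12
f 27 9 29
f 27 29 28
f 28 29 30
f 28 30 12
f 29 9 31
f 29 31 30
f 30 31 32
f 30 32 12
f 31 9 33
f 31 33 32
f 32 33 34
f 32 34 12
f 33 9 35
f 33 35 34
f 34 35 36
f 34 36 12
f 35 9 37
f 35 37 36
f 36 37 38
f 36 38 12
f 37 9 39
f 37 39 38
f 38 39 40
f 38 40 12
f 39 9 10
f 39 10 40
f 40 10 11
f 40 11 12
f 42 44 41
f 45 42 41
f 41 44 43
f 43 45 41
f 42 48 44
f 46 42 45
f 46 48 42
f 44 48 43
f 47 45 43
f 43 48 47
f 47 46 45
f 48 46 47
f 50 52 49
f 53 50 49
f 49 52 51
f 51 53 49
f 50 56 52
f 54 50 53
f 54 56 50
f 52 56 51
f 55 53 51
f 51 56 55
f 55 54 53
f 56 54 55
f 58 60 57
f 61 58 57
f 57 60 59
f 59 61 57
f 58 64 60
f 62 58 61
f 62 64 58
f 60 64 59
f 63 61 59
f 59 64 63
f 63 62 61
f 64 62 63



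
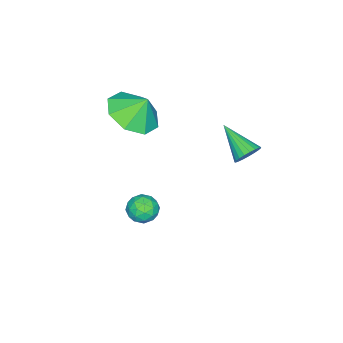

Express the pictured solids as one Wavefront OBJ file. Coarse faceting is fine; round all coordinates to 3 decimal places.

v -1.861 0.856 0.419
v -1.452 0.934 0.763
v -2.279 -0.316 1.181
v -1.616 1.054 0.858
v -1.823 1.14 0.876
v -2.036 1.177 0.816
v -2.218 1.159 0.687
v -2.339 1.088 0.512
v -2.378 0.977 0.32
v -2.326 0.845 0.146
v -2.194 0.715 0.018
v -2.005 0.61 -0.04
v -1.79 0.547 -0.018
v -1.588 0.537 0.078
v -1.433 0.583 0.234
v -1.351 0.676 0.422
v -1.358 0.8 0.609
v -0.655 -2.22 -2.572
v -0.293 -1.958 -3.017
v -0.787 -3.042 -3.163
v -0.425 -2.78 -3.608
v -0.168 -2.97 -3.064
v -0.087 -2.462 -2.699
v -0.993 -2.538 -3.481
v -0.912 -2.03 -3.116
v -0.502 -2.154 -3.579
v 0.008 -2.421 -3.321
v -1.088 -2.579 -2.859
v -0.578 -2.846 -2.601
v -0.463 -2.017 -2.742
v -0.617 -2.983 -3.438
v -0.466 -3.095 -3.118
v -0.254 -2.941 -3.38
v -0.341 -2.314 -2.555
v -0.128 -2.159 -2.817
v -0.055 -2.754 -2.845
v -0.952 -2.841 -3.363
v -0.739 -2.686 -3.625
v -0.826 -2.059 -2.8
v -0.614 -1.905 -3.062
v -1.025 -2.246 -3.335
v -0.373 -1.978 -3.334
v -0.45 -2.461 -3.682
v -0.784 -2.319 -3.607
v -0.736 -2.02 -3.392
v -0.073 -2.135 -3.183
v -0.15 -2.618 -3.531
v 0.001 -2.73 -3.211
v 0.049 -2.432 -2.996
v -0.196 -2.25 -3.513
v -0.93 -2.382 -2.649
v -1.007 -2.865 -2.997
v -1.129 -2.568 -3.184
v -1.081 -2.27 -2.969
v -0.63 -2.539 -2.498
v -0.707 -3.022 -2.846
v -0.344 -2.98 -2.788
v -0.296 -2.681 -2.573
v -0.884 -2.75 -2.667
v -1.964 -3.708 0.592
v -1.396 -2.89 0.2
v -2.116 -3.192 1.448
v -2.194 -2.831 0.024
v -2.857 -3.286 0.18
v -2.997 -3.987 0.578
v -2.532 -4.525 0.984
v -1.734 -4.584 1.161
v -1.072 -4.13 1.005
v -0.932 -3.428 0.607
f 2 1 4
f 2 4 3
f 4 1 5
f 4 5 3
f 5 1 6
f 5 6 3
f 6 1 7
f 6 7 3
f 7 1 8
f 7 8 3
f 8 1 9
f 8 9 3
f 9 1 10
f 9 10 3
f 10 1 11
f 10 11 3
f 11 1 12
f 11 12 3
f 12 1 13
f 12 13 3
f 13 1 14
f 13 14 3
f 14 1 15
f 14 15 3
f 15 1 16
f 15 16 3
f 16 1 17
f 16 17 3
f 17 1 2
f 17 2 3
f 18 55 34
f 55 29 58
f 34 58 23
f 55 58 34
f 18 34 30
f 34 23 35
f 30 35 19
f 34 35 30
f 18 30 39
f 30 19 40
f 39 40 25
f 30 40 39
f 18 39 51
f 39 25 54
f 51 54 28
f 39 54 51
f 18 51 55
f 51 28 59
f 55 59 29
f 51 59 55
f 19 35 46
f 35 23 49
f 46 49 27
f 35 49 46
f 23 58 36
f 58 29 57
f 36 57 22
f 58 57 36
f 29 59 56
f 59 28 52
f 56 52 20
f 59 52 56
f 28 54 53
f 54 25 41
f 53 41 24
f 54 41 53
f 25 40 45
f 40 19 42
f 45 42 26
f 40 42 45
f 21 47 33
f 47 27 48
f 33 48 22
f 47 48 33
f 21 33 31
f 33 22 32
f 31 32 20
f 33 32 31
f 21 31 38
f 31 20 37
f 38 37 24
f 31 37 38
f 21 38 43
f 38 24 44
f 43 44 26
f 38 44 43
f 21 43 47
f 43 26 50
f 47 50 27
f 43 50 47
f 22 48 36
f 48 27 49
f 36 49 23
f 48 49 36
f 20 32 56
f 32 22 57
f 56 57 29
f 32 57 56
f 24 37 53
f 37 20 52
f 53 52 28
f 37 52 53
f 26 44 45
f 44 24 41
f 45 41 25
f 44 41 45
f 27 50 46
f 50 26 42
f 46 42 19
f 50 42 46
f 61 60 63
f 61 63 62
f 63 60 64
f 63 64 62
f 64 60 65
f 64 65 62
f 65 60 66
f 65 66 62
f 66 60 67
f 66 67 62
f 67 60 68
f 67 68 62
f 68 60 69
f 68 69 62
f 69 60 61
f 69 61 62



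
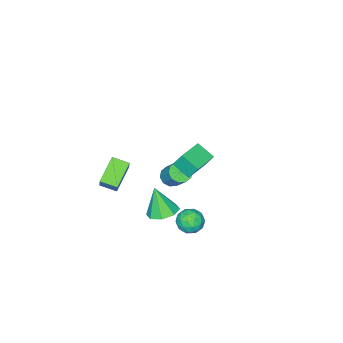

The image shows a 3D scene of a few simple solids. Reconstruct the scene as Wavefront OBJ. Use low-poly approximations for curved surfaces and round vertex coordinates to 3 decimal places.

v -0.646 -2.933 -3.995
v -0.042 -3.266 -3.872
v 0.249 -2.3 -2.683
v -0.354 -1.967 -2.805
v 0.036 -2.945 -4.152
v 0.328 -1.979 -2.962
v -0.146 -2.62 -4.372
v 0.146 -1.654 -3.182
v -0.519 -2.415 -4.447
v -0.227 -1.448 -3.258
v -0.94 -2.407 -4.35
v -0.649 -1.441 -3.161
v -1.249 -2.6 -4.117
v -0.958 -1.634 -2.928
v -1.328 -2.921 -3.838
v -1.036 -1.955 -2.648
v -1.146 -3.246 -3.618
v -0.854 -2.28 -2.428
v -0.773 -3.452 -3.542
v -0.481 -2.485 -2.353
v -0.351 -3.459 -3.639
v -0.06 -2.493 -2.45
v 4.142 -3.818 -2.068
v 2.754 -4.241 -1.163
v 3.704 -2.934 -2.327
v 2.316 -3.357 -1.422
v 4.704 -3.203 -0.918
v 3.316 -3.626 -0.013
v 4.266 -2.319 -1.177
v 2.878 -2.742 -0.272
v 4.073 3.317 -1.303
v 4.351 2.864 -0.679
v 3.289 2.316 -1.681
v 3.567 1.863 -1.057
v 3.092 2.515 -0.91
v 3.577 3.134 -0.677
v 4.063 2.046 -1.683
v 4.548 2.665 -1.45
v 4.345 2.078 -0.914
v 3.745 2.368 -0.436
v 3.895 2.812 -1.924
v 3.295 3.102 -1.446
v 4.281 3.179 -0.958
v 3.359 2.001 -1.402
v 3.08 2.385 -1.316
v 3.243 2.118 -0.949
v 3.826 3.337 -0.956
v 3.989 3.071 -0.589
v 3.249 2.866 -0.726
v 3.651 2.109 -1.771
v 3.814 1.843 -1.404
v 4.397 3.062 -1.411
v 4.56 2.795 -1.044
v 4.391 2.314 -1.634
v 4.441 2.45 -0.729
v 3.98 1.862 -0.951
v 4.272 1.97 -1.32
v 4.557 2.333 -1.182
v 4.088 2.62 -0.448
v 3.627 2.032 -0.67
v 3.348 2.415 -0.584
v 3.633 2.779 -0.447
v 4.084 2.159 -0.586
v 4.013 3.148 -1.69
v 3.552 2.56 -1.912
v 4.007 2.401 -1.913
v 4.292 2.765 -1.776
v 3.66 3.318 -1.409
v 3.199 2.73 -1.631
v 3.083 2.847 -1.178
v 3.368 3.21 -1.04
v 3.556 3.021 -1.774
v 2.961 1.666 3.512
v 2.788 2.148 4.405
v 2.842 2.672 2.946
v 2.669 3.154 3.84
v 4.451 1.926 3.66
v 4.278 2.408 4.554
v 4.332 2.932 3.095
v 4.159 3.414 3.988
v 3.043 -0.1 -2.73
v 3.662 -0.761 -2.983
v 3.037 -0.74 -1.07
v 3.981 -0.159 -2.75
v 3.75 0.477 -2.506
v 3.105 0.775 -2.393
v 2.424 0.561 -2.478
v 2.105 -0.04 -2.711
v 2.336 -0.677 -2.955
v 2.98 -0.975 -3.068
f 2 1 5
f 2 5 3
f 3 5 6
f 3 6 4
f 5 1 7
f 5 7 6
f 6 7 8
f 6 8 4
f 7 1 9
f 7 9 8
f 8 9 10
f 8 10 4
f 9 1 11
f 9 11 10
f 10 11 12
f 10 12 4
f 11 1 13
f 11 13 12
f 12 13 14
f 12 14 4
f 13 1 15
f 13 15 14
f 14 15 16
f 14 16 4
f 15 1 17
f 15 17 16
f 16 17 18
f 16 18 4
f 17 1 19
f 17 19 18
f 18 19 20
f 18 20 4
f 19 1 21
f 19 21 20
f 20 21 22
f 20 22 4
f 21 1 2
f 21 2 22
f 22 2 3
f 22 3 4
f 24 26 23
f 27 24 23
f 23 26 25
f 25 27 23
f 24 30 26
f 28 24 27
f 28 30 24
f 26 30 25
f 29 27 25
f 25 30 29
f 29 28 27
f 30 28 29
f 31 68 47
f 68 42 71
f 47 71 36
f 68 71 47
f 31 47 43
f 47 36 48
f 43 48 32
f 47 48 43
f 31 43 52
f 43 32 53
f 52 53 38
f 43 53 52
f 31 52 64
f 52 38 67
f 64 67 41
f 52 67 64
f 31 64 68
f 64 41 72
f 68 72 42
f 64 72 68
f 32 48 59
f 48 36 62
f 59 62 40
f 48 62 59
f 36 71 49
f 71 42 70
f 49 70 35
f 71 70 49
f 42 72 69
f 72 41 65
f 69 65 33
f 72 65 69
f 41 67 66
f 67 38 54
f 66 54 37
f 67 54 66
f 38 53 58
f 53 32 55
f 58 55 39
f 53 55 58
f 34 60 46
f 60 40 61
f 46 61 35
f 60 61 46
f 34 46 44
f 46 35 45
f 44 45 33
f 46 45 44
f 34 44 51
f 44 33 50
f 51 50 37
f 44 50 51
f 34 51 56
f 51 37 57
f 56 57 39
f 51 57 56
f 34 56 60
f 56 39 63
f 60 63 40
f 56 63 60
f 35 61 49
f 61 40 62
f 49 62 36
f 61 62 49
f 33 45 69
f 45 35 70
f 69 70 42
f 45 70 69
f 37 50 66
f 50 33 65
f 66 65 41
f 50 65 66
f 39 57 58
f 57 37 54
f 58 54 38
f 57 54 58
f 40 63 59
f 63 39 55
f 59 55 32
f 63 55 59
f 74 76 73
f 77 74 73
f 73 76 75
f 75 77 73
f 74 80 76
f 78 74 77
f 78 80 74
f 76 80 75
f 79 77 75
f 75 80 79
f 79 78 77
f 80 78 79
f 82 81 84
f 82 84 83
f 84 81 85
f 84 85 83
f 85 81 86
f 85 86 83
f 86 81 87
f 86 87 83
f 87 81 88
f 87 88 83
f 88 81 89
f 88 89 83
f 89 81 90
f 89 90 83
f 90 81 82
f 90 82 83



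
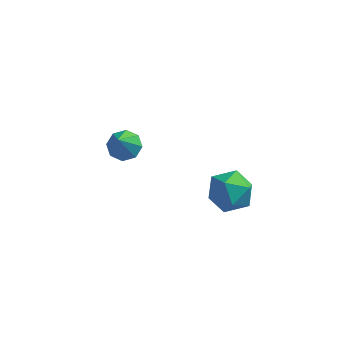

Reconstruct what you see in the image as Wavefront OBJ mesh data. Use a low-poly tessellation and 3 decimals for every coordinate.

v -1.413 0.967 -3.972
v -0.719 1.05 -3.946
v -1.347 -0.067 -2.488
v -0.981 1.427 -3.671
v -1.497 1.535 -3.573
v -1.963 1.31 -3.709
v -2.108 0.884 -3.999
v -1.846 0.506 -4.274
v -1.33 0.398 -4.372
v -0.863 0.623 -4.236
v 3.433 -0.939 -2.158
v 4.005 -0.9 -2.937
v 2.695 -2.18 -2.763
v 3.267 -2.141 -3.542
v 3.634 -2.399 -2.685
v 4.09 -1.633 -2.311
v 2.61 -1.447 -3.389
v 3.066 -0.681 -3.015
v 3.497 -1.214 -3.698
v 4.129 -1.802 -3.263
v 2.571 -1.278 -2.437
v 3.203 -1.866 -2.002
f 2 1 4
f 2 4 3
f 4 1 5
f 4 5 3
f 5 1 6
f 5 6 3
f 6 1 7
f 6 7 3
f 7 1 8
f 7 8 3
f 8 1 9
f 8 9 3
f 9 1 10
f 9 10 3
f 10 1 2
f 10 2 3
f 11 22 16
f 11 16 12
f 11 12 18
f 11 18 21
f 11 21 22
f 12 16 20
f 16 22 15
f 22 21 13
f 21 18 17
f 18 12 19
f 14 20 15
f 14 15 13
f 14 13 17
f 14 17 19
f 14 19 20
f 15 20 16
f 13 15 22
f 17 13 21
f 19 17 18
f 20 19 12



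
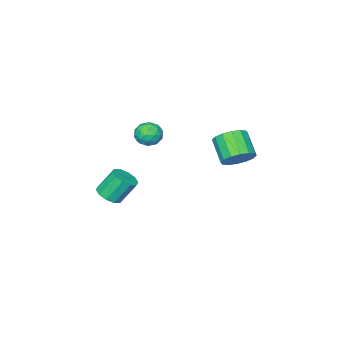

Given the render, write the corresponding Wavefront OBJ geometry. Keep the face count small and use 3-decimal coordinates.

v 2.073 -1.673 1.038
v 2.623 -1.92 0.364
v 1.857 -3.08 1.376
v 2.407 -3.327 0.702
v 2.744 -2.912 1.432
v 2.877 -2.043 1.223
v 1.603 -2.957 0.517
v 1.736 -2.088 0.308
v 2.333 -2.713 0.042
v 3.038 -2.685 0.608
v 1.442 -2.315 1.132
v 2.147 -2.287 1.698
v 2.367 -1.673 0.671
v 2.113 -3.327 1.069
v 2.311 -3.083 1.498
v 2.634 -3.228 1.102
v 2.516 -1.745 1.176
v 2.84 -1.89 0.78
v 2.911 -2.474 1.408
v 1.64 -3.11 0.96
v 1.964 -3.255 0.564
v 1.846 -1.772 0.638
v 2.169 -1.917 0.242
v 1.569 -2.526 0.332
v 2.52 -2.284 0.086
v 2.393 -3.111 0.285
v 1.92 -2.894 0.176
v 1.998 -2.383 0.053
v 2.934 -2.268 0.418
v 2.807 -3.095 0.617
v 3.005 -2.851 1.046
v 3.083 -2.34 0.923
v 2.763 -2.734 0.229
v 1.673 -1.905 1.123
v 1.546 -2.732 1.322
v 1.397 -2.66 0.817
v 1.475 -2.149 0.694
v 2.087 -1.889 1.455
v 1.96 -2.716 1.654
v 2.482 -2.617 1.687
v 2.56 -2.106 1.564
v 1.717 -2.266 1.511
v 1.336 3.722 1.08
v 2.222 3.194 0.95
v 1.651 1.97 2.031
v 0.764 2.498 2.16
v 2.314 3.521 1.368
v 1.743 2.296 2.449
v 2.144 3.901 1.709
v 1.573 2.676 2.79
v 1.757 4.233 1.882
v 1.186 3.009 2.962
v 1.257 4.429 1.839
v 0.686 3.204 2.919
v 0.778 4.435 1.593
v 0.207 3.21 2.673
v 0.449 4.25 1.209
v -0.122 3.026 2.29
v 0.357 3.924 0.791
v -0.214 2.699 1.872
v 0.527 3.544 0.45
v -0.044 2.319 1.531
v 0.914 3.211 0.278
v 0.343 1.987 1.358
v 1.414 3.016 0.321
v 0.843 1.791 1.401
v 1.893 3.01 0.567
v 1.322 1.785 1.647
v 3.761 -4.297 -4.422
v 4.564 -4.267 -4.017
v 3.803 -3.653 -2.553
v 2.999 -3.683 -2.958
v 4.479 -3.777 -4.266
v 3.718 -3.164 -2.803
v 4.12 -3.486 -4.575
v 3.358 -2.872 -3.112
v 3.623 -3.504 -4.825
v 2.862 -2.891 -3.362
v 3.179 -3.825 -4.922
v 2.418 -3.212 -3.458
v 2.957 -4.327 -4.827
v 2.196 -3.713 -3.363
v 3.042 -4.816 -4.577
v 2.281 -4.203 -3.114
v 3.402 -5.108 -4.268
v 2.64 -4.494 -2.805
v 3.898 -5.089 -4.018
v 3.137 -4.476 -2.555
v 4.342 -4.768 -3.922
v 3.581 -4.155 -2.458
f 1 38 17
f 38 12 41
f 17 41 6
f 38 41 17
f 1 17 13
f 17 6 18
f 13 18 2
f 17 18 13
f 1 13 22
f 13 2 23
f 22 23 8
f 13 23 22
f 1 22 34
f 22 8 37
f 34 37 11
f 22 37 34
f 1 34 38
f 34 11 42
f 38 42 12
f 34 42 38
f 2 18 29
f 18 6 32
f 29 32 10
f 18 32 29
f 6 41 19
f 41 12 40
f 19 40 5
f 41 40 19
f 12 42 39
f 42 11 35
f 39 35 3
f 42 35 39
f 11 37 36
f 37 8 24
f 36 24 7
f 37 24 36
f 8 23 28
f 23 2 25
f 28 25 9
f 23 25 28
f 4 30 16
f 30 10 31
f 16 31 5
f 30 31 16
f 4 16 14
f 16 5 15
f 14 15 3
f 16 15 14
f 4 14 21
f 14 3 20
f 21 20 7
f 14 20 21
f 4 21 26
f 21 7 27
f 26 27 9
f 21 27 26
f 4 26 30
f 26 9 33
f 30 33 10
f 26 33 30
f 5 31 19
f 31 10 32
f 19 32 6
f 31 32 19
f 3 15 39
f 15 5 40
f 39 40 12
f 15 40 39
f 7 20 36
f 20 3 35
f 36 35 11
f 20 35 36
f 9 27 28
f 27 7 24
f 28 24 8
f 27 24 28
f 10 33 29
f 33 9 25
f 29 25 2
f 33 25 29
f 44 43 47
f 44 47 45
f 45 47 48
f 45 48 46
f 47 43 49
f 47 49 48
f 48 49 50
f 48 50 46
f 49 43 51
f 49 51 50
f 50 51 52
f 50 52 46
f 51 43 53
f 51 53 52
f 52 53 54
f 52 54 46
f 53 43 55
f 53 55 54
f 54 55 56
f 54 56 46
f 55 43 57
f 55 57 56
f 56 57 58
f 56 58 46
f 57 43 59
f 57 59 58
f 58 59 60
f 58 60 46
f 59 43 61
f 59 61 60
f 60 61 62
f 60 62 46
f 61 43 63
f 61 63 62
f 62 63 64
f 62 64 46
f 63 43 65
f 63 65 64
f 64 65 66
f 64 66 46
f 65 43 67
f 65 67 66
f 66 67 68
f 66 68 46
f 67 43 44
f 67 44 68
f 68 44 45
f 68 45 46
f 70 69 73
f 70 73 71
f 71 73 74
f 71 74 72
f 73 69 75
f 73 75 74
f 74 75 76
f 74 76 72
f 75 69 77
f 75 77 76
f 76 77 78
f 76 78 72
f 77 69 79
f 77 79 78
f 78 79 80
f 78 80 72
f 79 69 81
f 79 81 80
f 80 81 82
f 80 82 72
f 81 69 83
f 81 83 82
f 82 83 84
f 82 84 72
f 83 69 85
f 83 85 84
f 84 85 86
f 84 86 72
f 85 69 87
f 85 87 86
f 86 87 88
f 86 88 72
f 87 69 89
f 87 89 88
f 88 89 90
f 88 90 72
f 89 69 70
f 89 70 90
f 90 70 71
f 90 71 72



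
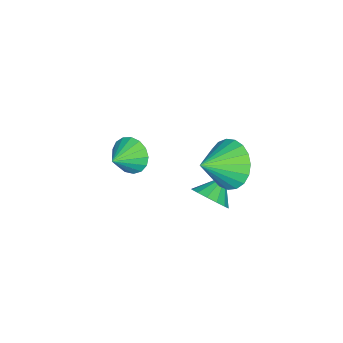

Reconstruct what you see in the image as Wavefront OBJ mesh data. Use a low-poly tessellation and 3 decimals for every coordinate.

v -1.645 -0.087 -0.054
v -1.258 0.258 -0.702
v -0.595 -0.273 0.474
v -1.327 0.564 -0.459
v -1.468 0.721 -0.122
v -1.65 0.693 0.23
v -1.831 0.486 0.517
v -1.969 0.148 0.673
v -2.033 -0.244 0.662
v -2.008 -0.6 0.488
v -1.9 -0.839 0.189
v -1.733 -0.905 -0.165
v -1.546 -0.784 -0.494
v -1.382 -0.503 -0.723
v -1.278 -0.128 -0.798
v -1.191 4.275 2.092
v -0.529 4.56 1.301
v -0.049 3.665 2.828
v -0.512 4.915 1.568
v -0.612 5.16 1.926
v -0.812 5.251 2.313
v -1.078 5.174 2.661
v -1.363 4.942 2.911
v -1.619 4.594 3.02
v -1.8 4.191 2.967
v -1.877 3.803 2.764
v -1.835 3.496 2.444
v -1.681 3.325 2.063
v -1.443 3.317 1.688
v -1.161 3.476 1.382
v -0.885 3.772 1.199
v -0.661 4.156 1.17
v -1.178 3.522 -0.497
v -0.774 3.226 0.14
v -2.082 3.698 0.157
v -0.693 3.638 0.142
v -0.742 4.018 -0.028
v -0.908 4.266 -0.323
v -1.145 4.314 -0.665
v -1.392 4.15 -0.962
v -1.581 3.818 -1.134
v -1.662 3.407 -1.136
v -1.613 3.027 -0.967
v -1.448 2.779 -0.671
v -1.21 2.731 -0.33
v -0.963 2.894 -0.033
f 2 1 4
f 2 4 3
f 4 1 5
f 4 5 3
f 5 1 6
f 5 6 3
f 6 1 7
f 6 7 3
f 7 1 8
f 7 8 3
f 8 1 9
f 8 9 3
f 9 1 10
f 9 10 3
f 10 1 11
f 10 11 3
f 11 1 12
f 11 12 3
f 12 1 13
f 12 13 3
f 13 1 14
f 13 14 3
f 14 1 15
f 14 15 3
f 15 1 2
f 15 2 3
f 17 16 19
f 17 19 18
f 19 16 20
f 19 20 18
f 20 16 21
f 20 21 18
f 21 16 22
f 21 22 18
f 22 16 23
f 22 23 18
f 23 16 24
f 23 24 18
f 24 16 25
f 24 25 18
f 25 16 26
f 25 26 18
f 26 16 27
f 26 27 18
f 27 16 28
f 27 28 18
f 28 16 29
f 28 29 18
f 29 16 30
f 29 30 18
f 30 16 31
f 30 31 18
f 31 16 32
f 31 32 18
f 32 16 17
f 32 17 18
f 34 33 36
f 34 36 35
f 36 33 37
f 36 37 35
f 37 33 38
f 37 38 35
f 38 33 39
f 38 39 35
f 39 33 40
f 39 40 35
f 40 33 41
f 40 41 35
f 41 33 42
f 41 42 35
f 42 33 43
f 42 43 35
f 43 33 44
f 43 44 35
f 44 33 45
f 44 45 35
f 45 33 46
f 45 46 35
f 46 33 34
f 46 34 35



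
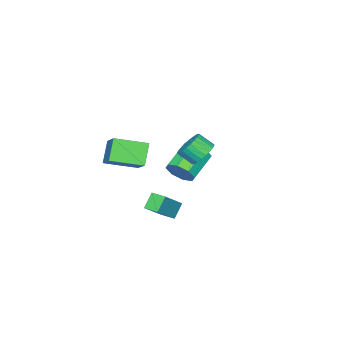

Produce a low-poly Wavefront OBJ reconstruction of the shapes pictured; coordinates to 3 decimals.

v 0.461 3.239 2.634
v 1.322 3.438 2.528
v 1.6 2.619 3.239
v 0.739 2.421 3.346
v 1.238 3.643 2.795
v 1.515 2.824 3.507
v 1.036 3.786 3.039
v 1.313 2.967 3.751
v 0.746 3.846 3.22
v 1.023 3.027 3.932
v 0.413 3.813 3.313
v 0.69 2.994 4.025
v 0.087 3.693 3.302
v 0.364 2.874 4.014
v -0.182 3.504 3.189
v 0.096 2.685 3.901
v -0.353 3.275 2.992
v -0.075 2.456 3.704
v -0.4 3.041 2.741
v -0.122 2.222 3.452
v -0.315 2.836 2.473
v -0.038 2.017 3.185
v -0.113 2.693 2.229
v 0.164 1.874 2.941
v 0.177 2.633 2.048
v 0.454 1.814 2.76
v 0.51 2.666 1.955
v 0.787 1.847 2.667
v 0.836 2.786 1.966
v 1.113 1.967 2.678
v 1.104 2.975 2.079
v 1.382 2.156 2.791
v 1.275 3.204 2.276
v 1.553 2.385 2.988
v -2.505 -0.363 -1.655
v -2.137 -0.951 -0.977
v -3.907 -0.985 -0.046
v -4.275 -0.397 -0.725
v -2.059 -0.234 -0.804
v -3.829 -0.267 0.127
v -2.243 0.408 -1.129
v -4.012 0.374 -0.198
v -2.58 0.598 -1.763
v -4.349 0.565 -0.832
v -2.873 0.225 -2.334
v -4.643 0.191 -1.403
v -2.951 -0.493 -2.507
v -4.721 -0.526 -1.576
v -2.768 -1.134 -2.182
v -4.537 -1.168 -1.251
v -2.431 -1.325 -1.548
v -4.2 -1.358 -0.617
v 0.753 0.622 -3.068
v 0.005 0.609 -2.221
v 0.753 1.532 -3.055
v 0.005 1.519 -2.208
v 2.335 0.601 -1.672
v 1.587 0.588 -0.825
v 2.335 1.511 -1.659
v 1.587 1.498 -0.812
v 3.395 -1.386 1.793
v 2.508 -1.723 2.994
v 2.202 0.113 1.334
v 1.316 -0.224 2.534
v 4.584 -0.056 3.046
v 3.698 -0.393 4.246
v 3.392 1.443 2.586
v 2.505 1.106 3.787
f 2 1 5
f 2 5 3
f 3 5 6
f 3 6 4
f 5 1 7
f 5 7 6
f 6 7 8
f 6 8 4
f 7 1 9
f 7 9 8
f 8 9 10
f 8 10 4
f 9 1 11
f 9 11 10
f 10 11 12
f 10 12 4
f 11 1 13
f 11 13 12
f 12 13 14
f 12 14 4
f 13 1 15
f 13 15 14
f 14 15 16
f 14 16 4
f 15 1 17
f 15 17 16
f 16 17 18
f 16 18 4
f 17 1 19
f 17 19 18
f 18 19 20
f 18 20 4
f 19 1 21
f 19 21 20
f 20 21 22
f 20 22 4
f 21 1 23
f 21 23 22
f 22 23 24
f 22 24 4
f 23 1 25
f 23 25 24
f 24 25 26
f 24 26 4
f 25 1 27
f 25 27 26
f 26 27 28
f 26 28 4
f 27 1 29
f 27 29 28
f 28 29 30
f 28 30 4
f 29 1 31
f 29 31 30
f 30 31 32
f 30 32 4
f 31 1 33
f 31 33 32
f 32 33 34
f 32 34 4
f 33 1 2
f 33 2 34
f 34 2 3
f 34 3 4
f 36 35 39
f 36 39 37
f 37 39 40
f 37 40 38
f 39 35 41
f 39 41 40
f 40 41 42
f 40 42 38
f 41 35 43
f 41 43 42
f 42 43 44
f 42 44 38
f 43 35 45
f 43 45 44
f 44 45 46
f 44 46 38
f 45 35 47
f 45 47 46
f 46 47 48
f 46 48 38
f 47 35 49
f 47 49 48
f 48 49 50
f 48 50 38
f 49 35 51
f 49 51 50
f 50 51 52
f 50 52 38
f 51 35 36
f 51 36 52
f 52 36 37
f 52 37 38
f 54 56 53
f 57 54 53
f 53 56 55
f 55 57 53
f 54 60 56
f 58 54 57
f 58 60 54
f 56 60 55
f 59 57 55
f 55 60 59
f 59 58 57
f 60 58 59
f 62 64 61
f 65 62 61
f 61 64 63
f 63 65 61
f 62 68 64
f 66 62 65
f 66 68 62
f 64 68 63
f 67 65 63
f 63 68 67
f 67 66 65
f 68 66 67



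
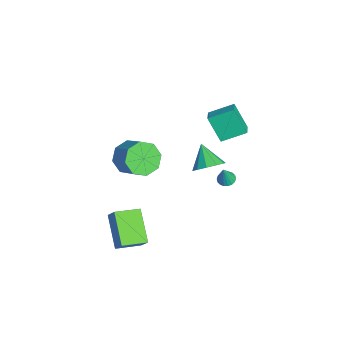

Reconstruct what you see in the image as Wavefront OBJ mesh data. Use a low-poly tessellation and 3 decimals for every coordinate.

v 0.296 1.193 3.137
v 0.312 2.547 3.736
v -0.527 1.339 2.83
v -0.51 2.693 3.428
v 0.93 1.807 1.732
v 0.947 3.161 2.33
v 0.108 1.953 1.424
v 0.124 3.307 2.023
v -2.622 1.734 -3.971
v -1.956 1.501 -3.335
v -3.718 1.446 -2.929
v -2.06 2.077 -3.285
v -2.379 2.522 -3.498
v -2.791 2.666 -3.891
v -3.137 2.454 -4.315
v -3.287 1.967 -4.607
v -3.183 1.392 -4.657
v -2.864 0.947 -4.444
v -2.453 0.803 -4.051
v -2.106 1.014 -3.627
v 1.499 2.045 -0.924
v 1.931 1.857 -1.091
v 1.841 1.815 0.224
v 1.978 2.073 -1.062
v 1.931 2.283 -1.006
v 1.798 2.446 -0.933
v 1.605 2.529 -0.859
v 1.392 2.517 -0.798
v 1.199 2.411 -0.761
v 1.066 2.233 -0.757
v 1.019 2.017 -0.786
v 1.066 1.808 -0.843
v 1.199 1.645 -0.915
v 1.392 1.561 -0.989
v 1.605 1.573 -1.05
v 1.798 1.679 -1.087
v 2.805 -4.24 -1.931
v 3.321 -3.942 -1.153
v 2.442 -2.876 -2.213
v 2.958 -2.578 -1.435
v 4.462 -4.042 -3.105
v 4.978 -3.744 -2.327
v 4.099 -2.678 -3.387
v 4.615 -2.38 -2.609
v -0.244 -2.753 -0.21
v 0.468 -3.373 -0.692
v 1.556 -2.807 0.188
v 0.844 -2.187 0.67
v 0.387 -2.652 -1.056
v 1.476 -2.086 -0.175
v -0.063 -1.99 -0.924
v 1.025 -1.424 -0.043
v -0.62 -1.776 -0.374
v 0.468 -1.209 0.506
v -0.956 -2.133 0.272
v 0.132 -1.567 1.152
v -0.876 -2.854 0.635
v 0.213 -2.288 1.516
v -0.425 -3.516 0.503
v 0.663 -2.95 1.384
v 0.132 -3.731 -0.046
v 1.22 -3.164 0.834
f 2 4 1
f 5 2 1
f 1 4 3
f 3 5 1
f 2 8 4
f 6 2 5
f 6 8 2
f 4 8 3
f 7 5 3
f 3 8 7
f 7 6 5
f 8 6 7
f 10 9 12
f 10 12 11
f 12 9 13
f 12 13 11
f 13 9 14
f 13 14 11
f 14 9 15
f 14 15 11
f 15 9 16
f 15 16 11
f 16 9 17
f 16 17 11
f 17 9 18
f 17 18 11
f 18 9 19
f 18 19 11
f 19 9 20
f 19 20 11
f 20 9 10
f 20 10 11
f 22 21 24
f 22 24 23
f 24 21 25
f 24 25 23
f 25 21 26
f 25 26 23
f 26 21 27
f 26 27 23
f 27 21 28
f 27 28 23
f 28 21 29
f 28 29 23
f 29 21 30
f 29 30 23
f 30 21 31
f 30 31 23
f 31 21 32
f 31 32 23
f 32 21 33
f 32 33 23
f 33 21 34
f 33 34 23
f 34 21 35
f 34 35 23
f 35 21 36
f 35 36 23
f 36 21 22
f 36 22 23
f 38 40 37
f 41 38 37
f 37 40 39
f 39 41 37
f 38 44 40
f 42 38 41
f 42 44 38
f 40 44 39
f 43 41 39
f 39 44 43
f 43 42 41
f 44 42 43
f 46 45 49
f 46 49 47
f 47 49 50
f 47 50 48
f 49 45 51
f 49 51 50
f 50 51 52
f 50 52 48
f 51 45 53
f 51 53 52
f 52 53 54
f 52 54 48
f 53 45 55
f 53 55 54
f 54 55 56
f 54 56 48
f 55 45 57
f 55 57 56
f 56 57 58
f 56 58 48
f 57 45 59
f 57 59 58
f 58 59 60
f 58 60 48
f 59 45 61
f 59 61 60
f 60 61 62
f 60 62 48
f 61 45 46
f 61 46 62
f 62 46 47
f 62 47 48



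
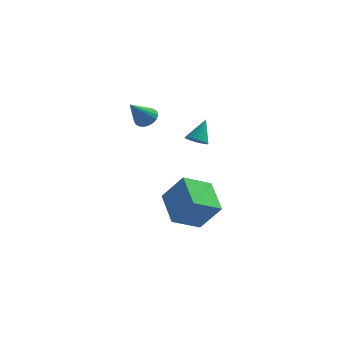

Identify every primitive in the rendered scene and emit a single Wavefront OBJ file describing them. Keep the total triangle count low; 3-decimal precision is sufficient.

v 3.088 1.376 1.068
v 3.399 0.935 1.307
v 3.372 2.164 2.152
v 3.562 1.044 1.186
v 3.652 1.203 1.047
v 3.657 1.388 0.91
v 3.575 1.572 0.798
v 3.419 1.726 0.727
v 3.213 1.826 0.708
v 2.988 1.858 0.743
v 2.778 1.817 0.828
v 2.615 1.708 0.95
v 2.525 1.549 1.089
v 2.52 1.363 1.226
v 2.602 1.18 1.338
v 2.758 1.026 1.409
v 2.964 0.925 1.428
v 3.189 0.893 1.392
v 3.022 2.602 -5.439
v 1.839 1.585 -4.667
v 2.134 4.273 -4.6
v 0.951 3.257 -3.828
v 4.129 2.443 -3.952
v 2.946 1.427 -3.18
v 3.241 4.115 -3.113
v 2.058 3.098 -2.341
v 0.141 3.404 1.443
v 0.487 3.758 1.88
v -0.421 2.456 2.657
v 0.247 3.893 1.874
v -0.01 3.943 1.794
v -0.242 3.9 1.653
v -0.407 3.771 1.476
v -0.478 3.579 1.293
v -0.441 3.356 1.136
v -0.304 3.142 1.032
v -0.09 2.974 0.999
v 0.164 2.88 1.043
v 0.414 2.876 1.156
v 0.617 2.964 1.319
v 0.737 3.128 1.503
v 0.755 3.34 1.677
v 0.666 3.563 1.81
f 2 1 4
f 2 4 3
f 4 1 5
f 4 5 3
f 5 1 6
f 5 6 3
f 6 1 7
f 6 7 3
f 7 1 8
f 7 8 3
f 8 1 9
f 8 9 3
f 9 1 10
f 9 10 3
f 10 1 11
f 10 11 3
f 11 1 12
f 11 12 3
f 12 1 13
f 12 13 3
f 13 1 14
f 13 14 3
f 14 1 15
f 14 15 3
f 15 1 16
f 15 16 3
f 16 1 17
f 16 17 3
f 17 1 18
f 17 18 3
f 18 1 2
f 18 2 3
f 20 22 19
f 23 20 19
f 19 22 21
f 21 23 19
f 20 26 22
f 24 20 23
f 24 26 20
f 22 26 21
f 25 23 21
f 21 26 25
f 25 24 23
f 26 24 25
f 28 27 30
f 28 30 29
f 30 27 31
f 30 31 29
f 31 27 32
f 31 32 29
f 32 27 33
f 32 33 29
f 33 27 34
f 33 34 29
f 34 27 35
f 34 35 29
f 35 27 36
f 35 36 29
f 36 27 37
f 36 37 29
f 37 27 38
f 37 38 29
f 38 27 39
f 38 39 29
f 39 27 40
f 39 40 29
f 40 27 41
f 40 41 29
f 41 27 42
f 41 42 29
f 42 27 43
f 42 43 29
f 43 27 28
f 43 28 29

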